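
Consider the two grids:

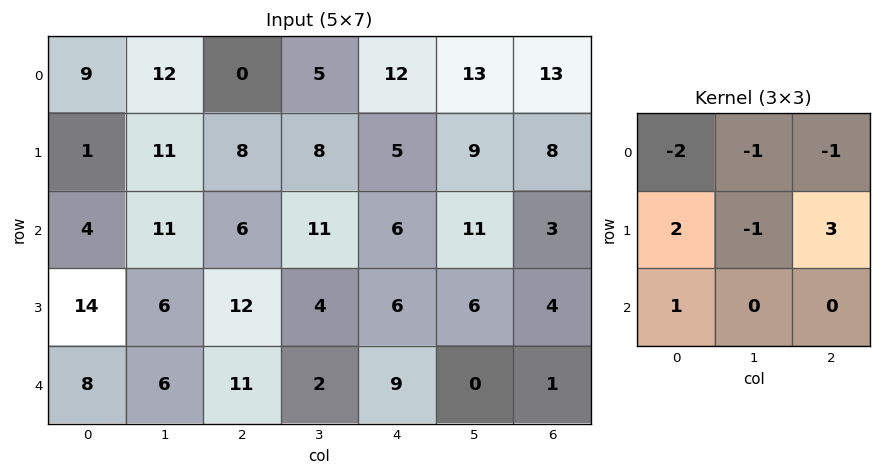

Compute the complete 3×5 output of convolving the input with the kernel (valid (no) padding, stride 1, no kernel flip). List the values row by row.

-11 20 12 14 -19
8 17 2 23 -11
41 -21 20 -17 1

Output[0,0]: The receptive field on the input at this output position is [9 12 0 / 1 11 8 / 4 11 6]. Elementwise product with the kernel and sum: 9·-2 + 12·-1 + 0·-1 + 1·2 + 11·-1 + 8·3 + 4·1.
Output[0,1]: The receptive field on the input at this output position is [12 0 5 / 11 8 8 / 11 6 11]. Elementwise product with the kernel and sum: 12·-2 + 0·-1 + 5·-1 + 11·2 + 8·-1 + 8·3 + 11·1.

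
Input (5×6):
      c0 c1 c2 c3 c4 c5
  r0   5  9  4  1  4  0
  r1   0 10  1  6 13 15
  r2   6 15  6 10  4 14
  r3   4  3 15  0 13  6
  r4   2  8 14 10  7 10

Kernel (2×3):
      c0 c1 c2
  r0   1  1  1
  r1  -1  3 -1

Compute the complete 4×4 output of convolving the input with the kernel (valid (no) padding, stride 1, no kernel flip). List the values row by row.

47 1 13 23
44 10 40 22
17 73 -8 61
30 42 37 20

Output[0,0]: The receptive field on the input at this output position is [5 9 4 / 0 10 1]. Elementwise product with the kernel and sum: 5·1 + 9·1 + 4·1 + 0·-1 + 10·3 + 1·-1.
Output[0,1]: The receptive field on the input at this output position is [9 4 1 / 10 1 6]. Elementwise product with the kernel and sum: 9·1 + 4·1 + 1·1 + 10·-1 + 1·3 + 6·-1.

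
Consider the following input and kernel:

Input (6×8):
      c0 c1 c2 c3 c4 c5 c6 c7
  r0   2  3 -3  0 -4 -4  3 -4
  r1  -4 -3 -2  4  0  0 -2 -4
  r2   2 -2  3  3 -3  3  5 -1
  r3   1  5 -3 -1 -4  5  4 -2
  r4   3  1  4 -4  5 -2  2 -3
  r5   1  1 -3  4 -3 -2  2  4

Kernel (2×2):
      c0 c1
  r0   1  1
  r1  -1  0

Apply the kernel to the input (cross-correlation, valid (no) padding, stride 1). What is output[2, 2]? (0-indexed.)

9

The receptive field on the input at this output position is [3 3 / -3 -1]. Elementwise product with the kernel and sum: 3·1 + 3·1 + -3·-1.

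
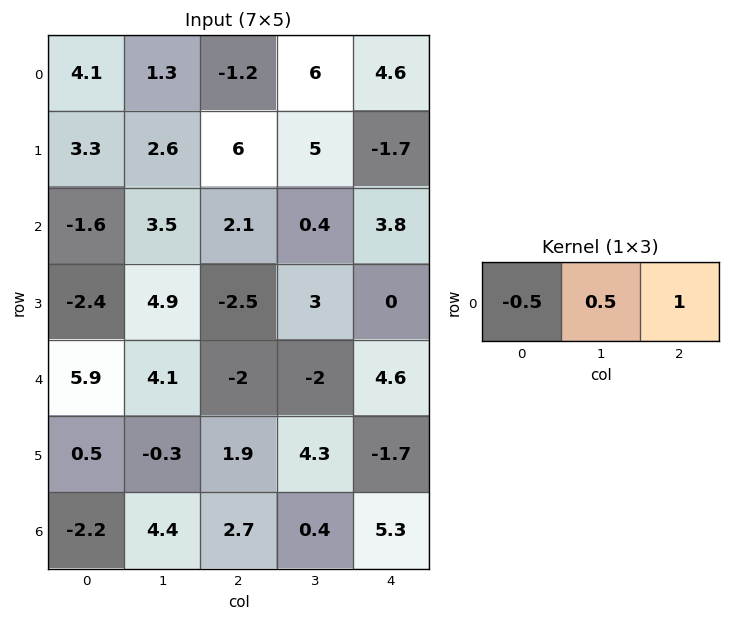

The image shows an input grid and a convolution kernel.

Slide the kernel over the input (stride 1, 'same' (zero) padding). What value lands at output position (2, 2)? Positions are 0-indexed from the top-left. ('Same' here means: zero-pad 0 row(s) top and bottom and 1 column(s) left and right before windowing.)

-0.3

The receptive field on the zero-padded input at this output position is [3.5 2.1 0.4]. Elementwise product with the kernel and sum: 3.5·-0.5 + 2.1·0.5 + 0.4·1.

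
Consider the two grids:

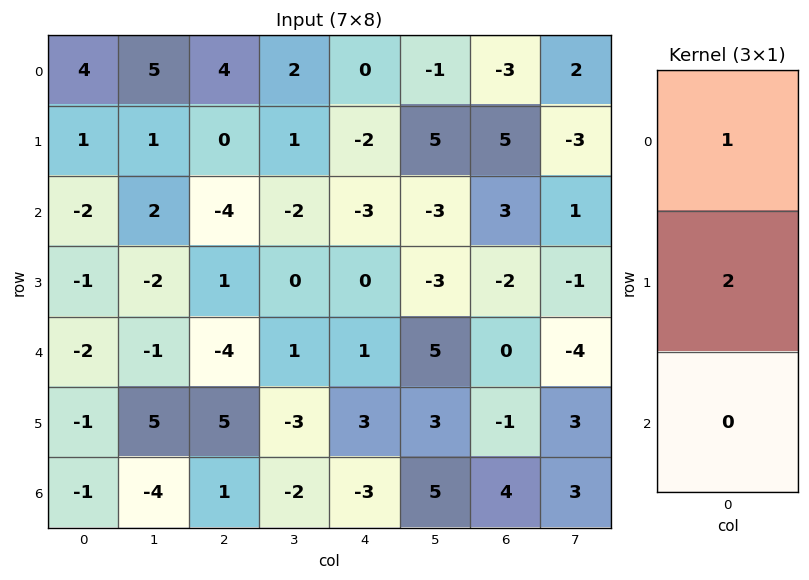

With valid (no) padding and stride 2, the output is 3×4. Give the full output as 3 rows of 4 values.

6 4 -4 7
-4 -2 -3 -1
-4 6 7 -2

Output[0,0]: The receptive field on the input at this output position is [4 / 1 / -2]. Elementwise product with the kernel and sum: 4·1 + 1·2.
Output[0,1]: The receptive field on the input at this output position is [4 / 0 / -4]. Elementwise product with the kernel and sum: 4·1 + 0·2.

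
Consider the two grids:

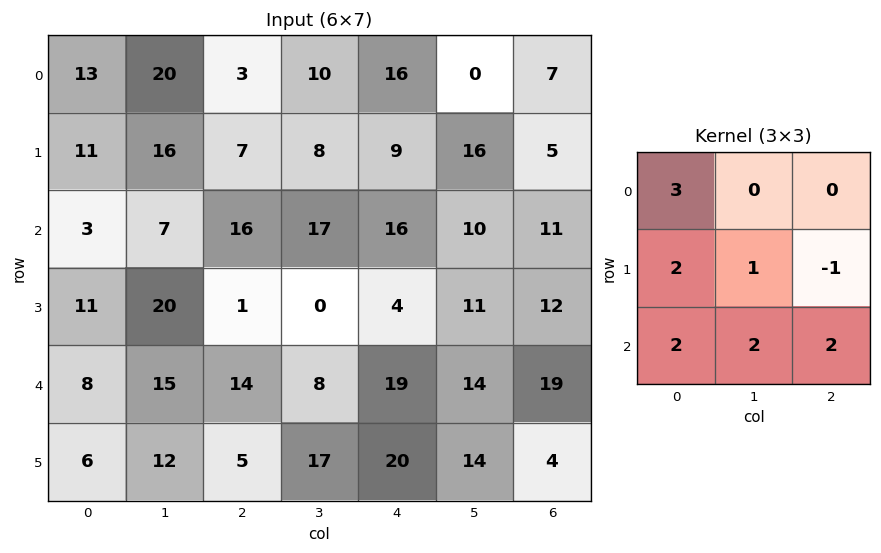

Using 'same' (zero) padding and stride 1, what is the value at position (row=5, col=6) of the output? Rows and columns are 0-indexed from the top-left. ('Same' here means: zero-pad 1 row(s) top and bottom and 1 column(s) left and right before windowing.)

The receptive field on the zero-padded input at this output position is [14 19 0 / 14 4 0 / 0 0 0]. Elementwise product with the kernel and sum: 14·3 + 14·2 + 4·1 + 0·-1 + 0·2 + 0·2 + 0·2.

74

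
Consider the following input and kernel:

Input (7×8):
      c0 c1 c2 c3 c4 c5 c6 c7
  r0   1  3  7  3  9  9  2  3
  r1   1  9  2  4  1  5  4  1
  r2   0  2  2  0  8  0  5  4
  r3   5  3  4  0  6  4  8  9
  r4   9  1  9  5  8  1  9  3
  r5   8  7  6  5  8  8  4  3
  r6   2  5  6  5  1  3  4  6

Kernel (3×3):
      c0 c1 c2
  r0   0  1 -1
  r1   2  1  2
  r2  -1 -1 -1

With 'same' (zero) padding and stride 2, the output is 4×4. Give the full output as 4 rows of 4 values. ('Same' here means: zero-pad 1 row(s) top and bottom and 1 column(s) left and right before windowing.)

Output[0,0]: The receptive field on the zero-padded input at this output position is [0 0 0 / 0 1 3 / 0 1 9]. Elementwise product with the kernel and sum: 0·1 + 0·-1 + 0·2 + 1·1 + 3·2 + 0·-1 + 1·-1 + 9·-1.
Output[0,1]: The receptive field on the zero-padded input at this output position is [0 0 0 / 3 7 3 / 9 2 4]. Elementwise product with the kernel and sum: 0·1 + 0·-1 + 3·2 + 7·1 + 3·2 + 9·-1 + 2·-1 + 4·-1.

-3 4 23 16
-12 -3 -6 -5
-2 7 1 1
13 27 17 23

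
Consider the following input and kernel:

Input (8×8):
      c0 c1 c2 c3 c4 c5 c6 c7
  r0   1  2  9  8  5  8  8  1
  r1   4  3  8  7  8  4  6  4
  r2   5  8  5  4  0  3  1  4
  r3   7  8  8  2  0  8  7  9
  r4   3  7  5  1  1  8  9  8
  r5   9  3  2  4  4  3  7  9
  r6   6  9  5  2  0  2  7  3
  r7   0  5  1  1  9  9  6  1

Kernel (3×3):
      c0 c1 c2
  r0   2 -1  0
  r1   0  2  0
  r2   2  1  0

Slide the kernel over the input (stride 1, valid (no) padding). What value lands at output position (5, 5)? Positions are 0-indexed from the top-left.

37

The receptive field on the input at this output position is [3 7 9 / 2 7 3 / 9 6 1]. Elementwise product with the kernel and sum: 3·2 + 7·-1 + 7·2 + 9·2 + 6·1.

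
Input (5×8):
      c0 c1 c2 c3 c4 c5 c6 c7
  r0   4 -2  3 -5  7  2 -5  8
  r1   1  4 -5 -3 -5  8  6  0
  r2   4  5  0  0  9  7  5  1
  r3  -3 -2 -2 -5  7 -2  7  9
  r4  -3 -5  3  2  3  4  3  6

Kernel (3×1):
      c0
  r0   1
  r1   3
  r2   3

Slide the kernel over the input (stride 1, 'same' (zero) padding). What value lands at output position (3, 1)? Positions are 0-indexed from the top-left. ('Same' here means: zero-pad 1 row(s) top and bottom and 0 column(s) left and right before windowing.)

The receptive field on the zero-padded input at this output position is [5 / -2 / -5]. Elementwise product with the kernel and sum: 5·1 + -2·3 + -5·3.

-16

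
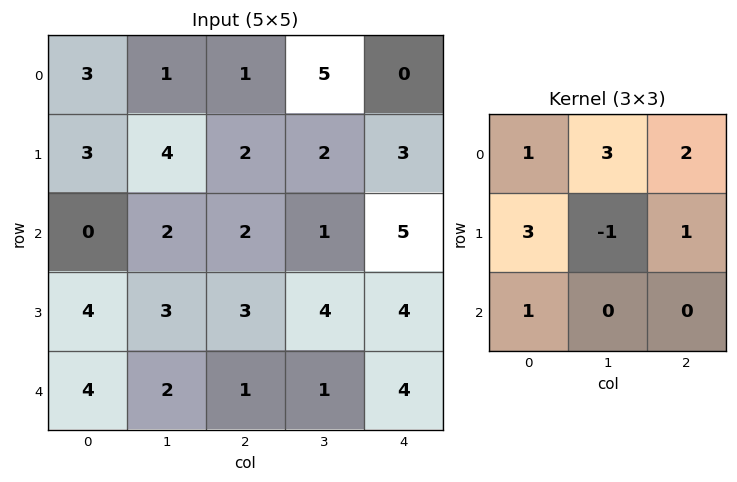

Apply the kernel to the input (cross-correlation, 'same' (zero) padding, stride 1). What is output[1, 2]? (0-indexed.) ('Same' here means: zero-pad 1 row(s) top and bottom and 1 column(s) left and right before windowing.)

The receptive field on the zero-padded input at this output position is [1 1 5 / 4 2 2 / 2 2 1]. Elementwise product with the kernel and sum: 1·1 + 1·3 + 5·2 + 4·3 + 2·-1 + 2·1 + 2·1.

28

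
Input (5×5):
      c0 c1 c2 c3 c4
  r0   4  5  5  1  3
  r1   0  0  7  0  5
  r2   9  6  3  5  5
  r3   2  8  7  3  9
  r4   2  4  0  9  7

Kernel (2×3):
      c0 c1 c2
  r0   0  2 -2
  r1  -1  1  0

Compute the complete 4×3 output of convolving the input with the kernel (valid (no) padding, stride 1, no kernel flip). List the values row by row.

Output[0,0]: The receptive field on the input at this output position is [4 5 5 / 0 0 7]. Elementwise product with the kernel and sum: 5·2 + 5·-2 + 0·-1 + 0·1.
Output[0,1]: The receptive field on the input at this output position is [5 5 1 / 0 7 0]. Elementwise product with the kernel and sum: 5·2 + 1·-2 + 0·-1 + 7·1.

0 15 -11
-17 11 -8
12 -5 -4
4 4 -3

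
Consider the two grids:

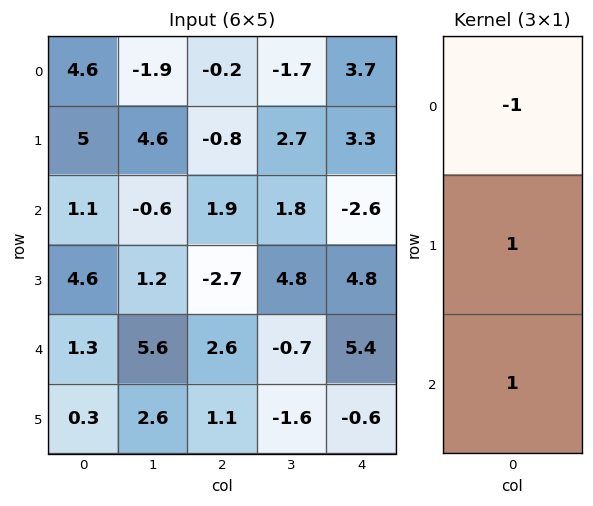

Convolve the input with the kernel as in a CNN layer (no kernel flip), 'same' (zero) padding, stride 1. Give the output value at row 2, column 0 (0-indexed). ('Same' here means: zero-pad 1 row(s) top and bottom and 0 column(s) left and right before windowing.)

The receptive field on the zero-padded input at this output position is [5 / 1.1 / 4.6]. Elementwise product with the kernel and sum: 5·-1 + 1.1·1 + 4.6·1.

0.7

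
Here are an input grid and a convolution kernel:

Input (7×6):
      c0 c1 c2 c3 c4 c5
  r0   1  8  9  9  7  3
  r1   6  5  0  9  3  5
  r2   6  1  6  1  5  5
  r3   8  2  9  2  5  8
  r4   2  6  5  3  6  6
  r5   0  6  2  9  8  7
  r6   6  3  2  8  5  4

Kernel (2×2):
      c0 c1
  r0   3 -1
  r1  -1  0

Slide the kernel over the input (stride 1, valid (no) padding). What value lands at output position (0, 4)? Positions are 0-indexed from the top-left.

The receptive field on the input at this output position is [7 3 / 3 5]. Elementwise product with the kernel and sum: 7·3 + 3·-1 + 3·-1.

15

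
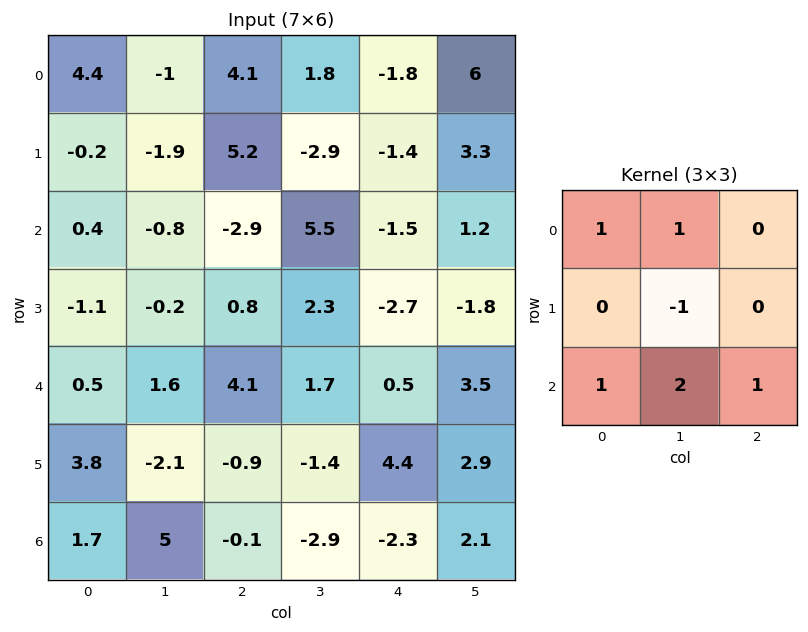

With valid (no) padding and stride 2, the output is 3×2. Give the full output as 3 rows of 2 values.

Output[0,0]: The receptive field on the input at this output position is [4.4 -1 4.1 / -0.2 -1.9 5.2 / 0.4 -0.8 -2.9]. Elementwise product with the kernel and sum: 4.4·1 + -1·1 + -1.9·-1 + 0.4·1 + -0.8·2 + -2.9·1.

1.2 15.4
7.6 8.3
15.8 -1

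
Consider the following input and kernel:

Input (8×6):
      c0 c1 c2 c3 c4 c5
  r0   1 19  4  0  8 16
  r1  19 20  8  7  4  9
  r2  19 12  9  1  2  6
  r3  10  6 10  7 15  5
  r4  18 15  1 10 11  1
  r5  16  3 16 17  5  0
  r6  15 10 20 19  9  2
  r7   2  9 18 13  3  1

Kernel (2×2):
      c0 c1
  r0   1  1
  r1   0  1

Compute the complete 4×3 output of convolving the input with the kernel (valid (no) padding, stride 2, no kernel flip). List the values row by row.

40 11 33
37 17 13
36 28 12
34 52 12

Output[0,0]: The receptive field on the input at this output position is [1 19 / 19 20]. Elementwise product with the kernel and sum: 1·1 + 19·1 + 20·1.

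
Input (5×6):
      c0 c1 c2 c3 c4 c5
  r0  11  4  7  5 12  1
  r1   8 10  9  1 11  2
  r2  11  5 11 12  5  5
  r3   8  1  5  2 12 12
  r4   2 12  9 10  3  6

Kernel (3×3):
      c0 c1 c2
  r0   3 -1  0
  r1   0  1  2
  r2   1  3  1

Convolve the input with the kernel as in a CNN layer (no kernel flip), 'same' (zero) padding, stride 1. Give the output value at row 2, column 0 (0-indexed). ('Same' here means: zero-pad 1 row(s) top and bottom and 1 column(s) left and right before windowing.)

38

The receptive field on the zero-padded input at this output position is [0 8 10 / 0 11 5 / 0 8 1]. Elementwise product with the kernel and sum: 0·3 + 8·-1 + 11·1 + 5·2 + 0·1 + 8·3 + 1·1.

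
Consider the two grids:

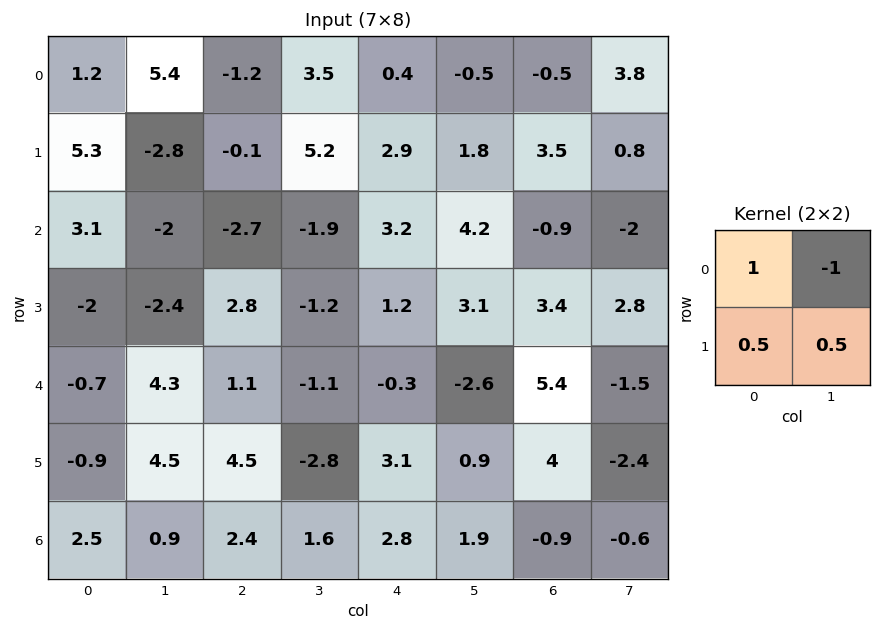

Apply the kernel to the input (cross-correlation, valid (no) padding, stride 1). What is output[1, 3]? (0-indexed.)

2.95

The receptive field on the input at this output position is [5.2 2.9 / -1.9 3.2]. Elementwise product with the kernel and sum: 5.2·1 + 2.9·-1 + -1.9·0.5 + 3.2·0.5.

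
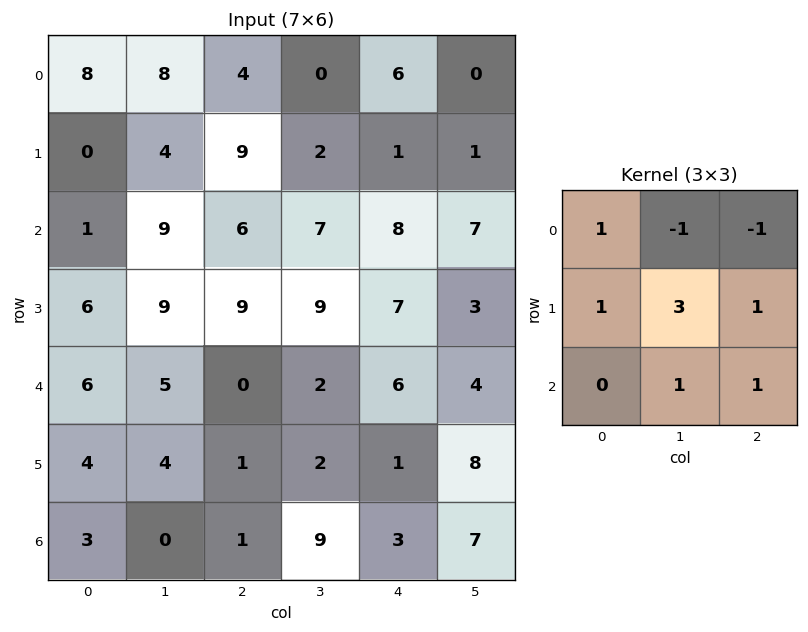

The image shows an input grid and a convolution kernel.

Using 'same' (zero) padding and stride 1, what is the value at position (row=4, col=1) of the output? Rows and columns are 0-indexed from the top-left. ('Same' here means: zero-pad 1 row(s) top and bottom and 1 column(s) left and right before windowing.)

The receptive field on the zero-padded input at this output position is [6 9 9 / 6 5 0 / 4 4 1]. Elementwise product with the kernel and sum: 6·1 + 9·-1 + 9·-1 + 6·1 + 5·3 + 0·1 + 4·1 + 1·1.

14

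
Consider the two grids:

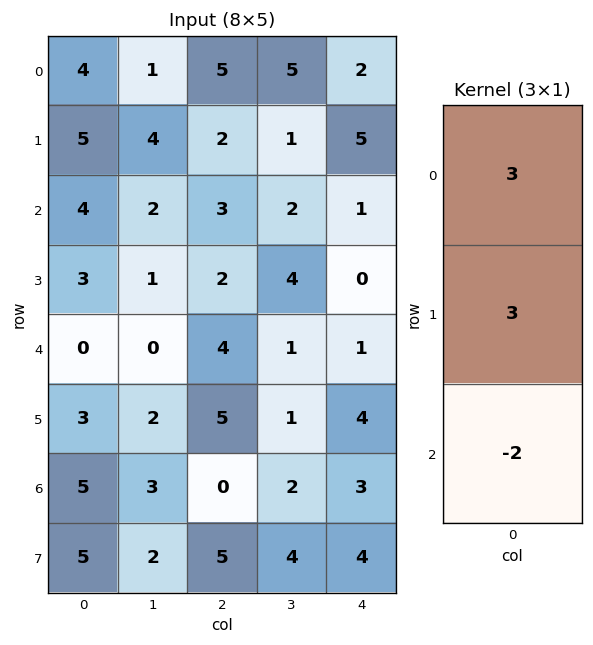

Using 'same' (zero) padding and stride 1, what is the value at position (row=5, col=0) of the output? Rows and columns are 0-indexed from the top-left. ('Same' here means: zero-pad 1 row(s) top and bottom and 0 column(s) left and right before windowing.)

-1

The receptive field on the zero-padded input at this output position is [0 / 3 / 5]. Elementwise product with the kernel and sum: 0·3 + 3·3 + 5·-2.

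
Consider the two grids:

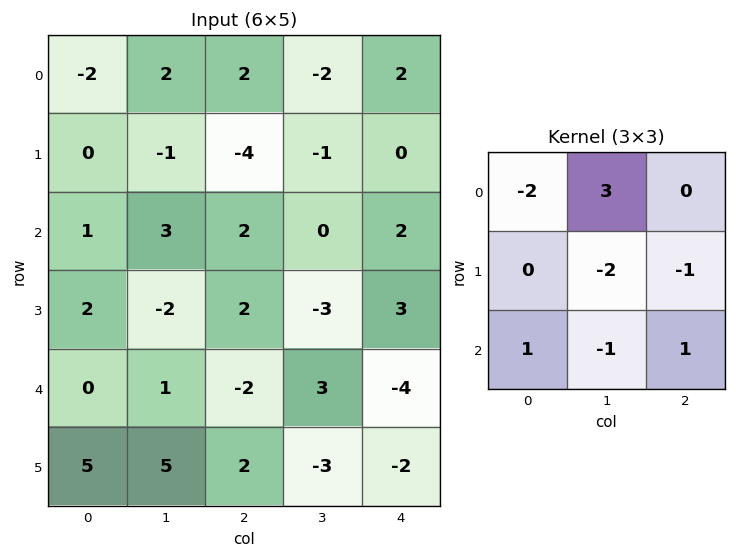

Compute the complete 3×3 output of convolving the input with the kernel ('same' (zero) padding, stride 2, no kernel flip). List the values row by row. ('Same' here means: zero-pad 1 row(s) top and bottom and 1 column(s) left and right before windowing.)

Output[0,0]: The receptive field on the zero-padded input at this output position is [0 0 0 / 0 -2 2 / 0 0 -1]. Elementwise product with the kernel and sum: 0·-2 + 0·3 + -2·-2 + 2·-1 + 0·1 + 0·-1 + -1·1.
Output[0,1]: The receptive field on the zero-padded input at this output position is [0 0 0 / 2 2 -2 / -1 -4 -1]. Elementwise product with the kernel and sum: 0·-2 + 0·3 + 2·-2 + -2·-1 + -1·1 + -4·-1 + -1·1.

1 0 -5
-9 -21 -8
5 11 22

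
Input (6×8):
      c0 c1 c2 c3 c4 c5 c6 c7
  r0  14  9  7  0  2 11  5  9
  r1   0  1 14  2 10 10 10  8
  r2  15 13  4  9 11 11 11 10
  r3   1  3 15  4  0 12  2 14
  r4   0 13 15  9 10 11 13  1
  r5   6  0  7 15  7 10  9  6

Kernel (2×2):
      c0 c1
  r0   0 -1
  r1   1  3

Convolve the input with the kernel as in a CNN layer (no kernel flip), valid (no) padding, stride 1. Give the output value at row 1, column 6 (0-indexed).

33

The receptive field on the input at this output position is [10 8 / 11 10]. Elementwise product with the kernel and sum: 8·-1 + 11·1 + 10·3.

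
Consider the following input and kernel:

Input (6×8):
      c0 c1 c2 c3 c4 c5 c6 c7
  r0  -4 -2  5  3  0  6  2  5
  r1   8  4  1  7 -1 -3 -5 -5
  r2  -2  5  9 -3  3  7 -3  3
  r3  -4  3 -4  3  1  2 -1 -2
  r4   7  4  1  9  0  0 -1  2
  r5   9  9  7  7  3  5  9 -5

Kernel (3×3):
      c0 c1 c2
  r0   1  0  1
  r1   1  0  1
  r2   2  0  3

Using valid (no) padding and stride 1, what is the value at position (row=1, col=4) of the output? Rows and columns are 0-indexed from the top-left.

-7

The receptive field on the input at this output position is [-1 -3 -5 / 3 7 -3 / 1 2 -1]. Elementwise product with the kernel and sum: -1·1 + -5·1 + 3·1 + -3·1 + 1·2 + -1·3.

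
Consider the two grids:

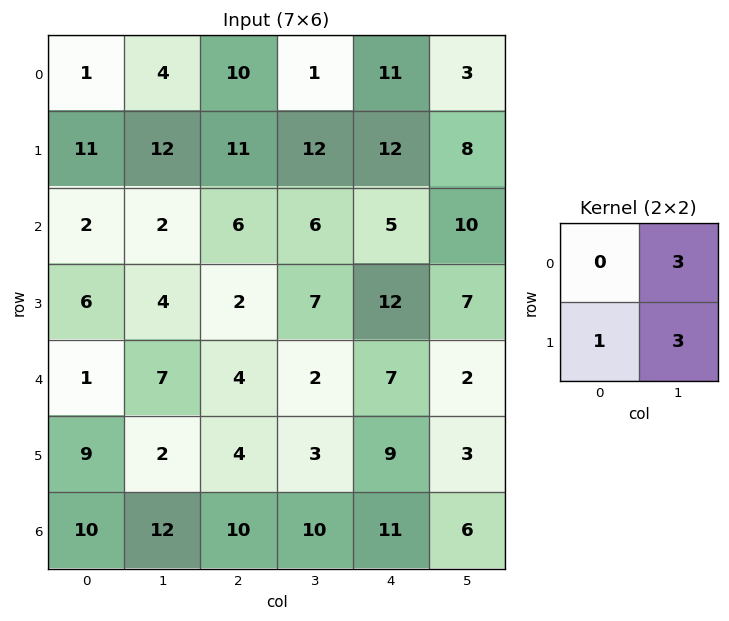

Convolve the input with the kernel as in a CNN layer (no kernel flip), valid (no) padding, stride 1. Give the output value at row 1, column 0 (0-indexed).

44

The receptive field on the input at this output position is [11 12 / 2 2]. Elementwise product with the kernel and sum: 12·3 + 2·1 + 2·3.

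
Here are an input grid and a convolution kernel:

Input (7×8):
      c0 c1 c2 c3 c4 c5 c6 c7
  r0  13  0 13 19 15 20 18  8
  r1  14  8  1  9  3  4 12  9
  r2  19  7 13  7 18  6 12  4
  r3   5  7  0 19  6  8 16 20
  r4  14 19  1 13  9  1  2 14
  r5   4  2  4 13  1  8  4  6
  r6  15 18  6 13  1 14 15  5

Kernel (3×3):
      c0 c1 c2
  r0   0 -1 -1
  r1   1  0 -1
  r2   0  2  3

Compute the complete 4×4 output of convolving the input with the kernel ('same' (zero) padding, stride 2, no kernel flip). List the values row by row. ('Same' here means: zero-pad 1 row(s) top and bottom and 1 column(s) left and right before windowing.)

52 10 17 63
2 47 30 73
-17 34 24 -23
-24 -12 -10 -1

Output[0,0]: The receptive field on the zero-padded input at this output position is [0 0 0 / 0 13 0 / 0 14 8]. Elementwise product with the kernel and sum: 0·-1 + 0·-1 + 0·1 + 0·-1 + 14·2 + 8·3.
Output[0,1]: The receptive field on the zero-padded input at this output position is [0 0 0 / 0 13 19 / 8 1 9]. Elementwise product with the kernel and sum: 0·-1 + 0·-1 + 0·1 + 19·-1 + 1·2 + 9·3.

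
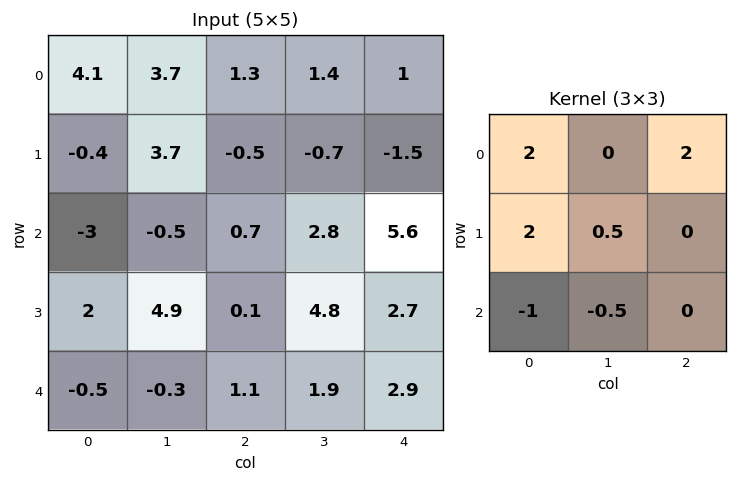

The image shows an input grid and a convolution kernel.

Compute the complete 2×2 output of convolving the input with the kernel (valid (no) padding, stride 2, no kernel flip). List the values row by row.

15.1 1.15
2.5 13.15

Output[0,0]: The receptive field on the input at this output position is [4.1 3.7 1.3 / -0.4 3.7 -0.5 / -3 -0.5 0.7]. Elementwise product with the kernel and sum: 4.1·2 + 1.3·2 + -0.4·2 + 3.7·0.5 + -3·-1 + -0.5·-0.5.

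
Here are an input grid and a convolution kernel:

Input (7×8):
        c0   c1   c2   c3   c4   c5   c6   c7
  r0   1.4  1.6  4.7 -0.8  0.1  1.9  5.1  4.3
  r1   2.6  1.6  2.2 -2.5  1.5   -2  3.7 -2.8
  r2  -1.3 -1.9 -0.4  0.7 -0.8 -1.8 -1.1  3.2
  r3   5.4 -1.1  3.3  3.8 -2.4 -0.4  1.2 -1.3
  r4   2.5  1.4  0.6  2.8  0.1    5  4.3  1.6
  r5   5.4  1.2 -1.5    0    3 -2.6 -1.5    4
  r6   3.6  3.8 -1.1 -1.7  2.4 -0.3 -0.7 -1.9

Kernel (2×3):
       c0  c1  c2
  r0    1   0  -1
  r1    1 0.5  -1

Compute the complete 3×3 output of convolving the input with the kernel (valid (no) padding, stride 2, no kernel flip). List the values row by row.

Output[0,0]: The receptive field on the input at this output position is [1.4 1.6 4.7 / 2.6 1.6 2.2]. Elementwise product with the kernel and sum: 1.4·1 + 4.7·-1 + 2.6·1 + 1.6·0.5 + 2.2·-1.

-2.1 4.05 -8.2
0.65 8 -3.5
9.4 -4 -1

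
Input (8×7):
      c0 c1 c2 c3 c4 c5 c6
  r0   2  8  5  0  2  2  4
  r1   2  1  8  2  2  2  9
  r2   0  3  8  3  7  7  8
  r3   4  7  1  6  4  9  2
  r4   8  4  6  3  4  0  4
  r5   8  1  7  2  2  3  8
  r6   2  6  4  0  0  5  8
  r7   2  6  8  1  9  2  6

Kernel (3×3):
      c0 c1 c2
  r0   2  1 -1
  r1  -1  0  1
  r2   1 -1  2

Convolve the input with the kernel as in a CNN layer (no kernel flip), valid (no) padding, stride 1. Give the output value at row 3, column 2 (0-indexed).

11

The receptive field on the input at this output position is [1 6 4 / 6 3 4 / 7 2 2]. Elementwise product with the kernel and sum: 1·2 + 6·1 + 4·-1 + 6·-1 + 4·1 + 7·1 + 2·-1 + 2·2.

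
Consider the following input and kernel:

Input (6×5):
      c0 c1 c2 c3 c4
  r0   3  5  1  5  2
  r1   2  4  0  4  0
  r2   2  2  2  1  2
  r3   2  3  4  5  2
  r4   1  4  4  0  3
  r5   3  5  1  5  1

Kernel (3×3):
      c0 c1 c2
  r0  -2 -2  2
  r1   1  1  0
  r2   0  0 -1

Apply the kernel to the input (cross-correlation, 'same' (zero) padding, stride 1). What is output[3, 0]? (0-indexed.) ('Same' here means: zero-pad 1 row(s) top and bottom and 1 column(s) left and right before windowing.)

The receptive field on the zero-padded input at this output position is [0 2 2 / 0 2 3 / 0 1 4]. Elementwise product with the kernel and sum: 0·-2 + 2·-2 + 2·2 + 0·1 + 2·1 + 4·-1.

-2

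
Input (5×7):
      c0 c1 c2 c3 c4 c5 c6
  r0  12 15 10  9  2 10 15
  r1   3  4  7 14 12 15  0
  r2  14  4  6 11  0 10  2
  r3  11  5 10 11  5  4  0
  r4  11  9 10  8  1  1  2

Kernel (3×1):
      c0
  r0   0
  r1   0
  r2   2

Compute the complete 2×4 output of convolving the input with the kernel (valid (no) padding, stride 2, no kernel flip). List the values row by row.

Output[0,0]: The receptive field on the input at this output position is [12 / 3 / 14]. Elementwise product with the kernel and sum: 14·2.
Output[0,1]: The receptive field on the input at this output position is [10 / 7 / 6]. Elementwise product with the kernel and sum: 6·2.

28 12 0 4
22 20 2 4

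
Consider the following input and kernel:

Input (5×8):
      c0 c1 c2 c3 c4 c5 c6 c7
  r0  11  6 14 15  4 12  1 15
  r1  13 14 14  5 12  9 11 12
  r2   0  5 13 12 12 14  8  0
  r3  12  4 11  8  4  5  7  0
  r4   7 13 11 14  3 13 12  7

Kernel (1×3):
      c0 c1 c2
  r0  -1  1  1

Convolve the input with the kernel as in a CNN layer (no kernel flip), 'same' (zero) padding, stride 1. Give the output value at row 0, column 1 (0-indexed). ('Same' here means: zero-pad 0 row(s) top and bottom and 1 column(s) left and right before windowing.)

9

The receptive field on the zero-padded input at this output position is [11 6 14]. Elementwise product with the kernel and sum: 11·-1 + 6·1 + 14·1.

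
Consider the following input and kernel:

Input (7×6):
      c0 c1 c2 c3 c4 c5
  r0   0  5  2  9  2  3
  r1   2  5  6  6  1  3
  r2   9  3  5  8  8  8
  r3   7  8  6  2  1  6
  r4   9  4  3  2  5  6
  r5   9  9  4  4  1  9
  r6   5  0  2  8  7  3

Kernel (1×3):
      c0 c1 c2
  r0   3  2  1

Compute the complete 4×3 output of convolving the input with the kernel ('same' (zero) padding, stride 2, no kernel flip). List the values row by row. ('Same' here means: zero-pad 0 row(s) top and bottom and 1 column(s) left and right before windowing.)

5 28 34
21 27 48
22 20 22
10 12 41

Output[0,0]: The receptive field on the zero-padded input at this output position is [0 0 5]. Elementwise product with the kernel and sum: 0·3 + 0·2 + 5·1.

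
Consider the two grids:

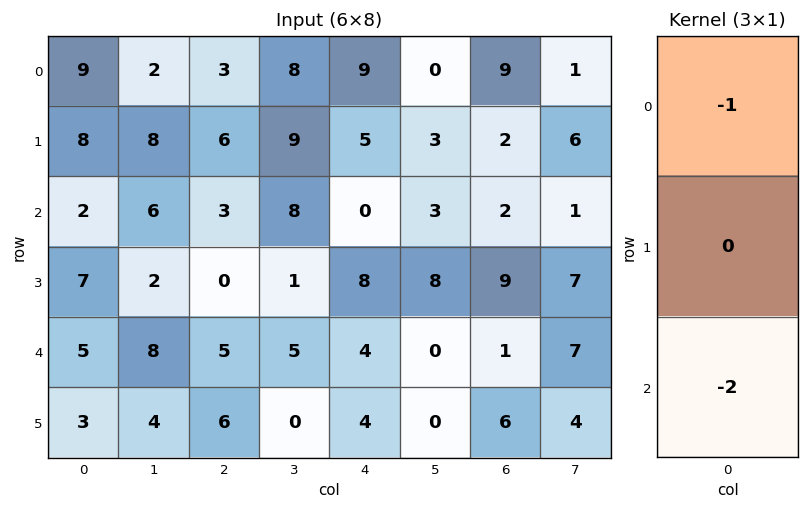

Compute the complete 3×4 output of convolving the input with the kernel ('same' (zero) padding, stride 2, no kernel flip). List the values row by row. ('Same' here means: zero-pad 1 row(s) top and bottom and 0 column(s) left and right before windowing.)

-16 -12 -10 -4
-22 -6 -21 -20
-13 -12 -16 -21

Output[0,0]: The receptive field on the zero-padded input at this output position is [0 / 9 / 8]. Elementwise product with the kernel and sum: 0·-1 + 8·-2.
Output[0,1]: The receptive field on the zero-padded input at this output position is [0 / 3 / 6]. Elementwise product with the kernel and sum: 0·-1 + 6·-2.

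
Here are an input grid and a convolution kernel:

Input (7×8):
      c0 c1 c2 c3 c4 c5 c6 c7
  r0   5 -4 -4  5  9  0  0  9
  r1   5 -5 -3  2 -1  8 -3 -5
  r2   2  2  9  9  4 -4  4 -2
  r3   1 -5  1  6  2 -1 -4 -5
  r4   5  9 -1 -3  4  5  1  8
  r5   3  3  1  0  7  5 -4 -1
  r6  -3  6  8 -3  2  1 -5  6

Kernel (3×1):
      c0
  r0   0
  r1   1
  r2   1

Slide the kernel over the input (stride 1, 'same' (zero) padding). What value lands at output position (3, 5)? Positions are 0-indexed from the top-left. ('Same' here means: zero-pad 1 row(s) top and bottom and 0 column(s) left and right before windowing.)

4

The receptive field on the zero-padded input at this output position is [-4 / -1 / 5]. Elementwise product with the kernel and sum: -1·1 + 5·1.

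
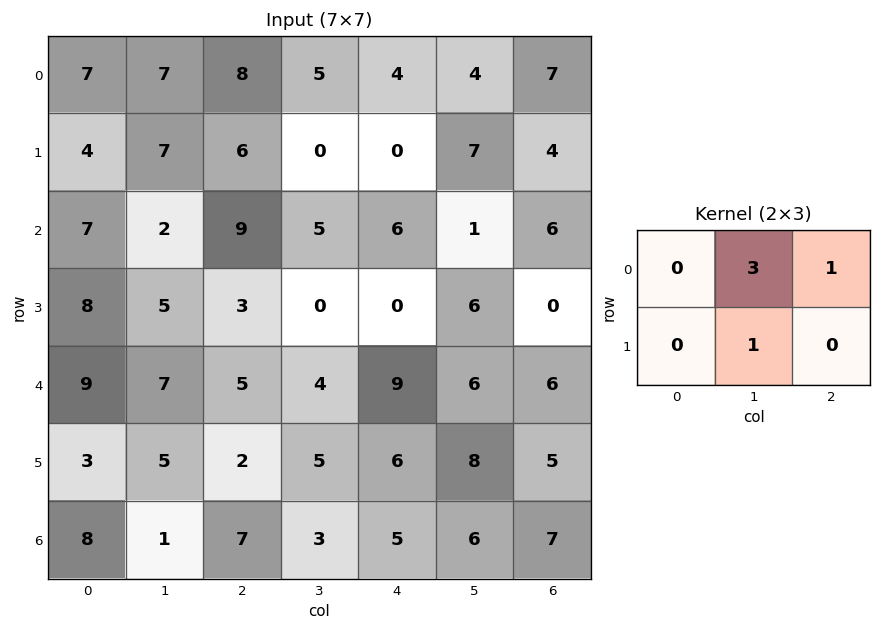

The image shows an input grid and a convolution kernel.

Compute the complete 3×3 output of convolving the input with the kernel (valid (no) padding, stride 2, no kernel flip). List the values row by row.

Output[0,0]: The receptive field on the input at this output position is [7 7 8 / 4 7 6]. Elementwise product with the kernel and sum: 7·3 + 8·1 + 7·1.
Output[0,1]: The receptive field on the input at this output position is [8 5 4 / 6 0 0]. Elementwise product with the kernel and sum: 5·3 + 4·1 + 0·1.

36 19 26
20 21 15
31 26 32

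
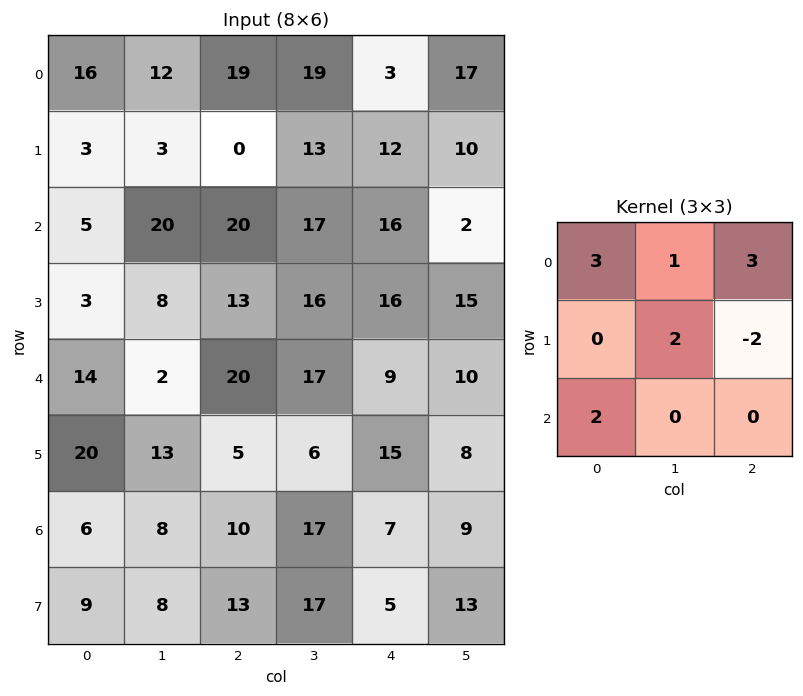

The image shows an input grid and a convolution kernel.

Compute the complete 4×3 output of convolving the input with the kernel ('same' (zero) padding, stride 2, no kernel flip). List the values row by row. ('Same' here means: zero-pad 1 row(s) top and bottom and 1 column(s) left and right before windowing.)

Output[0,0]: The receptive field on the zero-padded input at this output position is [0 0 0 / 0 16 12 / 0 3 3]. Elementwise product with the kernel and sum: 0·3 + 0·1 + 0·3 + 16·2 + 12·-2 + 0·2.
Output[0,1]: The receptive field on the zero-padded input at this output position is [0 0 0 / 12 19 19 / 3 0 13]. Elementwise product with the kernel and sum: 0·3 + 0·1 + 0·3 + 19·2 + 19·-2 + 3·2.

8 6 -2
-18 70 141
51 117 119
55 64 87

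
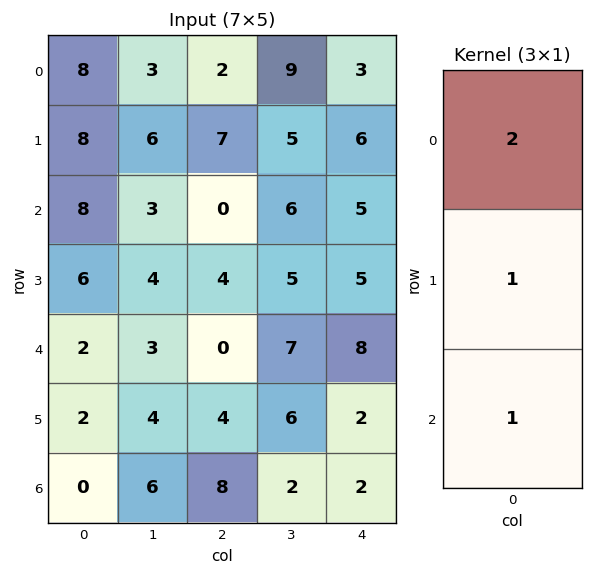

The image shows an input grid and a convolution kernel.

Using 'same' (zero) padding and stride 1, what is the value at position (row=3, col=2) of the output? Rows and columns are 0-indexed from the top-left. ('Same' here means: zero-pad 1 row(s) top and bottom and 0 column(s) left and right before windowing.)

The receptive field on the zero-padded input at this output position is [0 / 4 / 0]. Elementwise product with the kernel and sum: 0·2 + 4·1 + 0·1.

4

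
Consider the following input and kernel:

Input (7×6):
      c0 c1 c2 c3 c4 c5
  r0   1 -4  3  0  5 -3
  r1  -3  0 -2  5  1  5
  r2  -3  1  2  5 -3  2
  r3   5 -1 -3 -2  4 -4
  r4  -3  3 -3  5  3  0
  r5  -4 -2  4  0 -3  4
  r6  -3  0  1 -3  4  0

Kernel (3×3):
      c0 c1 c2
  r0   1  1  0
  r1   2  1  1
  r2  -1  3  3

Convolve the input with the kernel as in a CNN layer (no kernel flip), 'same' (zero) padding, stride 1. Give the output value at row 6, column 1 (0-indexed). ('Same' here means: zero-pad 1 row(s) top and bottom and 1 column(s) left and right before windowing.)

-11

The receptive field on the zero-padded input at this output position is [-4 -2 4 / -3 0 1 / 0 0 0]. Elementwise product with the kernel and sum: -4·1 + -2·1 + -3·2 + 0·1 + 1·1 + 0·-1 + 0·3 + 0·3.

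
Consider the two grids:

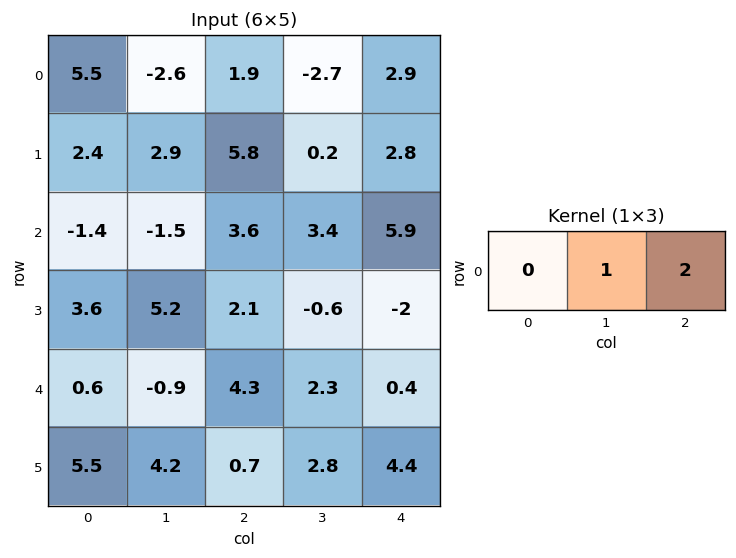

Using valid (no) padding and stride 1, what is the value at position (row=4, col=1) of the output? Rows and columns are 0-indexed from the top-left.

The receptive field on the input at this output position is [-0.9 4.3 2.3]. Elementwise product with the kernel and sum: 4.3·1 + 2.3·2.

8.9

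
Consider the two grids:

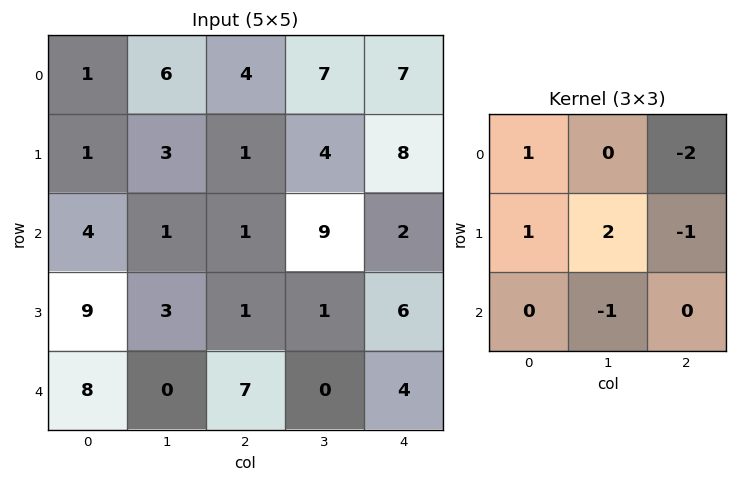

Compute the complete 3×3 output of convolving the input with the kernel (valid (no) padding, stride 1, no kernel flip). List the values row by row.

-2 -8 -18
1 -12 1
16 -20 -6

Output[0,0]: The receptive field on the input at this output position is [1 6 4 / 1 3 1 / 4 1 1]. Elementwise product with the kernel and sum: 1·1 + 4·-2 + 1·1 + 3·2 + 1·-1 + 1·-1.
Output[0,1]: The receptive field on the input at this output position is [6 4 7 / 3 1 4 / 1 1 9]. Elementwise product with the kernel and sum: 6·1 + 7·-2 + 3·1 + 1·2 + 4·-1 + 1·-1.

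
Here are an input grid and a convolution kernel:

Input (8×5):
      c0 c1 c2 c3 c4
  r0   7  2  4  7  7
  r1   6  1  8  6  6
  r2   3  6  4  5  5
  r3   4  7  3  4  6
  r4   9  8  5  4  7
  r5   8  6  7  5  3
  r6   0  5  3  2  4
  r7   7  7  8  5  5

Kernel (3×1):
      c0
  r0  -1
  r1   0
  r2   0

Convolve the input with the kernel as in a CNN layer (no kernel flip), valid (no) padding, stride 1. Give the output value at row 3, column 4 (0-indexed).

The receptive field on the input at this output position is [6 / 7 / 3]. Elementwise product with the kernel and sum: 6·-1.

-6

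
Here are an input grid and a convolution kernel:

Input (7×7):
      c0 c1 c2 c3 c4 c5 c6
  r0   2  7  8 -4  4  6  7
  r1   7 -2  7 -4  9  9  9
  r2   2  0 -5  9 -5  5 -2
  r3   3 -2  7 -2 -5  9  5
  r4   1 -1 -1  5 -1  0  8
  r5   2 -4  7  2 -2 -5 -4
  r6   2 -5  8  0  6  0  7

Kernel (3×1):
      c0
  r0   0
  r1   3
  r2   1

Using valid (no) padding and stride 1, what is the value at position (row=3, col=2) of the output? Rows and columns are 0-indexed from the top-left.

4

The receptive field on the input at this output position is [7 / -1 / 7]. Elementwise product with the kernel and sum: -1·3 + 7·1.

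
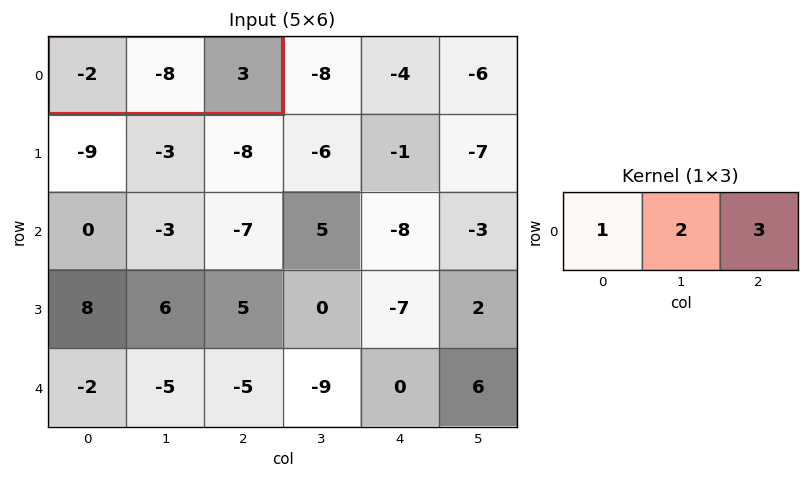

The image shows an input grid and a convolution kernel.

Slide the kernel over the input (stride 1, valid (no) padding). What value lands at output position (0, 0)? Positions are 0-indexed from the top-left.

-9

The receptive field on the input at this output position is [-2 -8 3]. Elementwise product with the kernel and sum: -2·1 + -8·2 + 3·3.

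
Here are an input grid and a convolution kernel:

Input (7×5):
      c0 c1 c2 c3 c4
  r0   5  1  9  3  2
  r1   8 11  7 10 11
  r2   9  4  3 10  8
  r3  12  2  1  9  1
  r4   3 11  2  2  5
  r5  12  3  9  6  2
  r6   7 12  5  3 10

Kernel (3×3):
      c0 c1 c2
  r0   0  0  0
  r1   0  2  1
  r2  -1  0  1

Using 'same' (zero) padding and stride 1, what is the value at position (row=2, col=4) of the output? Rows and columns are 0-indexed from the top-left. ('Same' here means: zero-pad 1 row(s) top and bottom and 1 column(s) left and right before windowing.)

The receptive field on the zero-padded input at this output position is [10 11 0 / 10 8 0 / 9 1 0]. Elementwise product with the kernel and sum: 8·2 + 0·1 + 9·-1 + 0·1.

7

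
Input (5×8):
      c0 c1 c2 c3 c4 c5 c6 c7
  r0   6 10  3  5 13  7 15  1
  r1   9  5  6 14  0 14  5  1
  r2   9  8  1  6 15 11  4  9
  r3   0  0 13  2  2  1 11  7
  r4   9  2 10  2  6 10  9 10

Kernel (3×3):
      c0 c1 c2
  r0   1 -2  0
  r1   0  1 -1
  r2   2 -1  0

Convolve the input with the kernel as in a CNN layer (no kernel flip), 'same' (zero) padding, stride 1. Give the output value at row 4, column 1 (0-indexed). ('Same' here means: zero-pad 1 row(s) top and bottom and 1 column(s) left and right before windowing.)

-8

The receptive field on the zero-padded input at this output position is [0 0 13 / 9 2 10 / 0 0 0]. Elementwise product with the kernel and sum: 0·1 + 0·-2 + 2·1 + 10·-1 + 0·2 + 0·-1.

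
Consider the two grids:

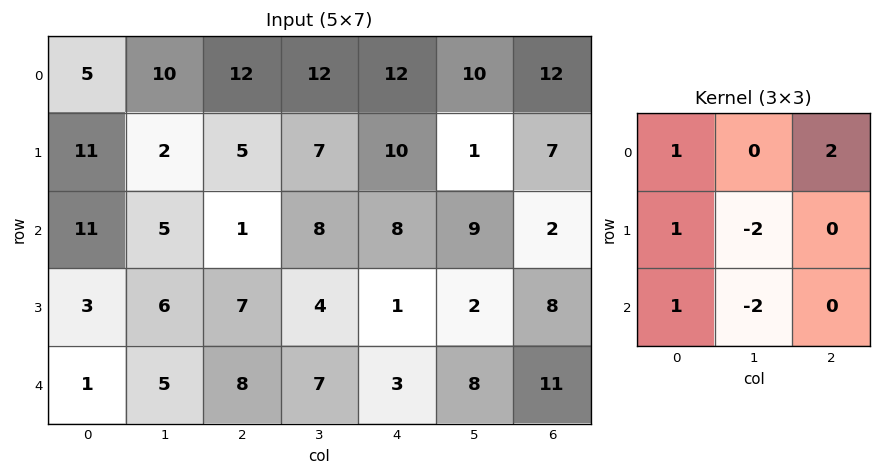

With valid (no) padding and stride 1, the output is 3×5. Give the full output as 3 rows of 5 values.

37 29 12 11 34
13 11 9 3 11
-5 2 10 29 -4

Output[0,0]: The receptive field on the input at this output position is [5 10 12 / 11 2 5 / 11 5 1]. Elementwise product with the kernel and sum: 5·1 + 12·2 + 11·1 + 2·-2 + 11·1 + 5·-2.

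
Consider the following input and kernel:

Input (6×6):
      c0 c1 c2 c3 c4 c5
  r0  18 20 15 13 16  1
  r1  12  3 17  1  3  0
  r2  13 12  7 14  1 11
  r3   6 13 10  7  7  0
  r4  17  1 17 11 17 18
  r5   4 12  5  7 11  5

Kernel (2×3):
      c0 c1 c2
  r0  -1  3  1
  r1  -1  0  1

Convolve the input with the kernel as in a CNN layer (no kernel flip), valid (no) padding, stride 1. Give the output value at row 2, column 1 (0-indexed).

17

The receptive field on the input at this output position is [12 7 14 / 13 10 7]. Elementwise product with the kernel and sum: 12·-1 + 7·3 + 14·1 + 13·-1 + 7·1.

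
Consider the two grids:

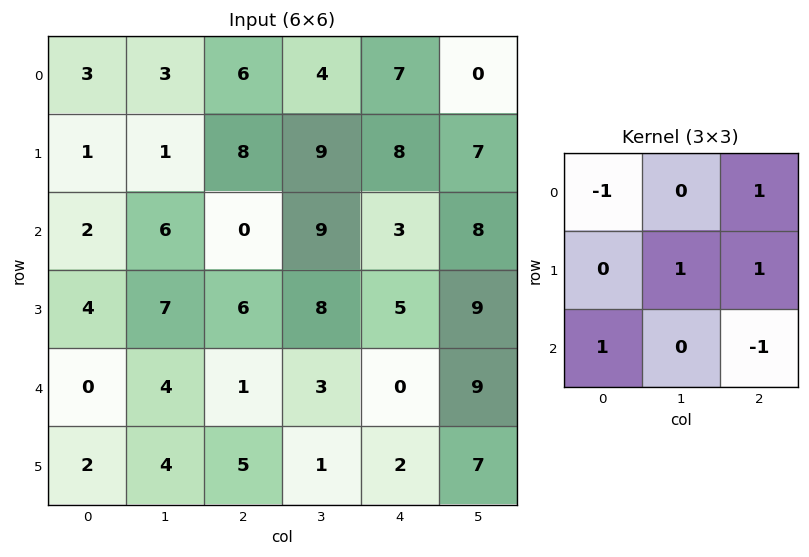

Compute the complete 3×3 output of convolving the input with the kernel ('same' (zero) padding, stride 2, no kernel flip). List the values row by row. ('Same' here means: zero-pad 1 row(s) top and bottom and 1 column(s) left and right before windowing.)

5 2 9
2 16 8
7 8 4

Output[0,0]: The receptive field on the zero-padded input at this output position is [0 0 0 / 0 3 3 / 0 1 1]. Elementwise product with the kernel and sum: 0·-1 + 0·1 + 3·1 + 3·1 + 0·1 + 1·-1.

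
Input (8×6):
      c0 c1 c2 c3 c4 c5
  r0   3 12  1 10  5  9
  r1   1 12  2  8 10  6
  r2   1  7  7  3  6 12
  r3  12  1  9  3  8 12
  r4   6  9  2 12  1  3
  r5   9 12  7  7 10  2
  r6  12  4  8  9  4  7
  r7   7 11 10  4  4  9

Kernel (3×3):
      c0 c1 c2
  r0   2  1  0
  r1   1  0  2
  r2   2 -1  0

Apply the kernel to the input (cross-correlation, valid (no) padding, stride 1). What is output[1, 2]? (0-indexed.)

46

The receptive field on the input at this output position is [2 8 10 / 7 3 6 / 9 3 8]. Elementwise product with the kernel and sum: 2·2 + 8·1 + 7·1 + 6·2 + 9·2 + 3·-1.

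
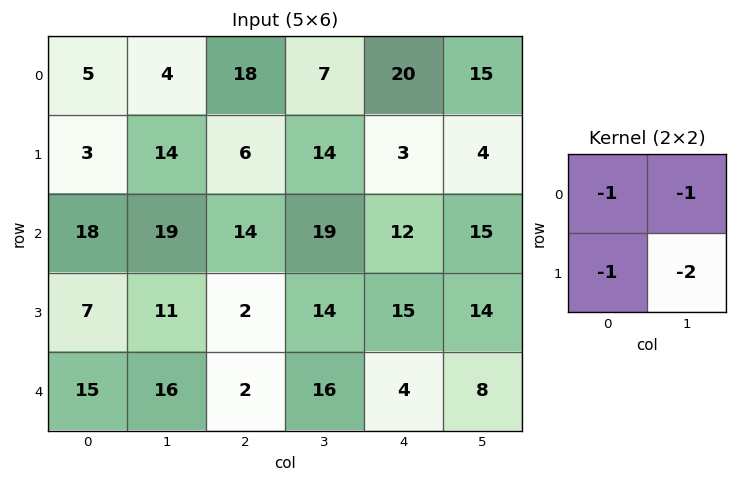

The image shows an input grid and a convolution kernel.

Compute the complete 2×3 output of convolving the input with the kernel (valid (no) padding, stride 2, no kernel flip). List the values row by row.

Output[0,0]: The receptive field on the input at this output position is [5 4 / 3 14]. Elementwise product with the kernel and sum: 5·-1 + 4·-1 + 3·-1 + 14·-2.

-40 -59 -46
-66 -63 -70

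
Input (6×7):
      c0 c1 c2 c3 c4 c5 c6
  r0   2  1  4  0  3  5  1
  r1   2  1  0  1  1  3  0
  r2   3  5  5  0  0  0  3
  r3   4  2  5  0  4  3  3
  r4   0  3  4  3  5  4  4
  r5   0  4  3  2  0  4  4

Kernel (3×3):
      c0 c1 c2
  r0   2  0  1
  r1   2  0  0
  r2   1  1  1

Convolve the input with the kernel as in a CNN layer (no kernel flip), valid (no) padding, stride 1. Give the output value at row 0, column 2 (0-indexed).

The receptive field on the input at this output position is [4 0 3 / 0 1 1 / 5 0 0]. Elementwise product with the kernel and sum: 4·2 + 3·1 + 0·2 + 5·1 + 0·1 + 0·1.

16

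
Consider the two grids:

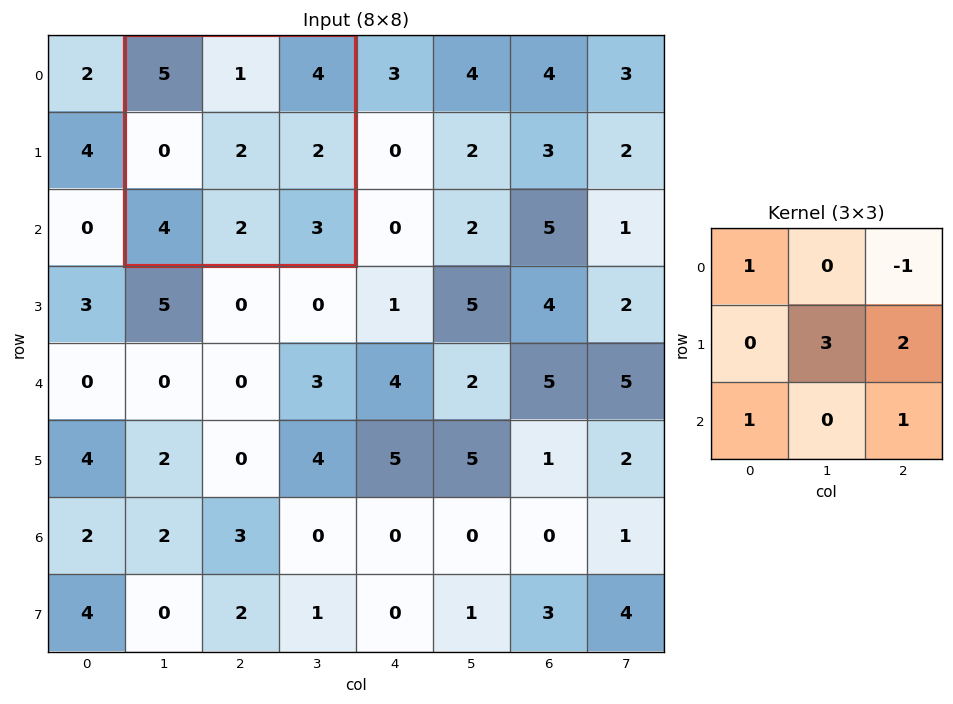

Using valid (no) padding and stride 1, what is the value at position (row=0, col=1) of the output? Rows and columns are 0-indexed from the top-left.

The receptive field on the input at this output position is [5 1 4 / 0 2 2 / 4 2 3]. Elementwise product with the kernel and sum: 5·1 + 4·-1 + 2·3 + 2·2 + 4·1 + 3·1.

18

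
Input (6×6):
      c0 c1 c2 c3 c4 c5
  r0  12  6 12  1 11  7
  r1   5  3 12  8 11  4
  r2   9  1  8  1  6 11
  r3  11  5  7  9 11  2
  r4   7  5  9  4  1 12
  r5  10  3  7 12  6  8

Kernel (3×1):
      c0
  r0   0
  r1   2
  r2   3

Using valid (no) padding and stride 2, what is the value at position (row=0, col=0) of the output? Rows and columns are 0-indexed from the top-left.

The receptive field on the input at this output position is [12 / 5 / 9]. Elementwise product with the kernel and sum: 5·2 + 9·3.

37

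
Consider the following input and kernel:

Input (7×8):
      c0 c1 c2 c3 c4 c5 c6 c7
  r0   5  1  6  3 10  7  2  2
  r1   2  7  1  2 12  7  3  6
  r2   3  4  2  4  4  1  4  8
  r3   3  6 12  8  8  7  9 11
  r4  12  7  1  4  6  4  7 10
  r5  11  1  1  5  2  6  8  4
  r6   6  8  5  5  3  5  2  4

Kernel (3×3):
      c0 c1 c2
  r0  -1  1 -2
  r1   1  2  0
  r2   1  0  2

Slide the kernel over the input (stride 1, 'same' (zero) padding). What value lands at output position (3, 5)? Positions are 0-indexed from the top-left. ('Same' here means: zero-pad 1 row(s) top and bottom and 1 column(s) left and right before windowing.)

The receptive field on the zero-padded input at this output position is [4 1 4 / 8 7 9 / 6 4 7]. Elementwise product with the kernel and sum: 4·-1 + 1·1 + 4·-2 + 8·1 + 7·2 + 6·1 + 7·2.

31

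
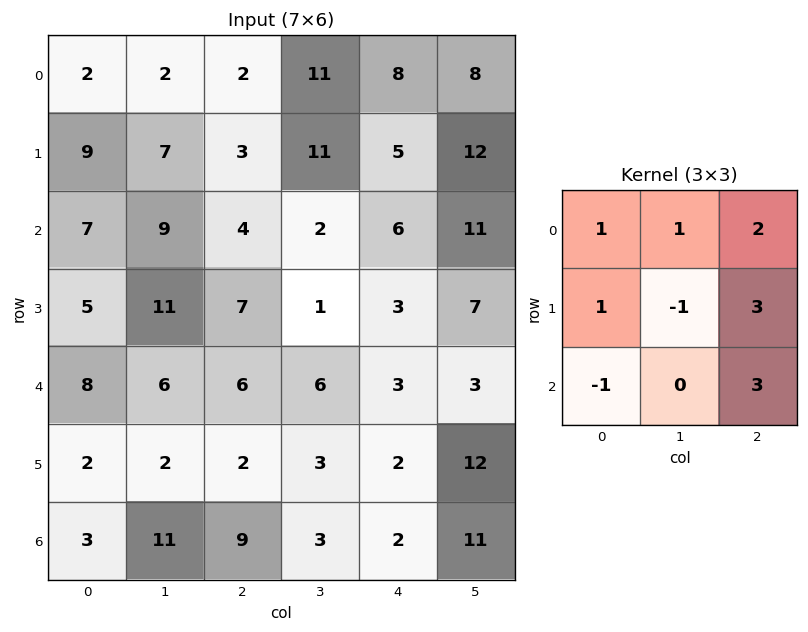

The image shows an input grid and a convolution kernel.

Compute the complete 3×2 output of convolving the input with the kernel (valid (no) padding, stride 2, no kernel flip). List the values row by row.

Output[0,0]: The receptive field on the input at this output position is [2 2 2 / 9 7 3 / 7 9 4]. Elementwise product with the kernel and sum: 2·1 + 2·1 + 2·2 + 9·1 + 7·-1 + 3·3 + 7·-1 + 4·3.
Output[0,1]: The receptive field on the input at this output position is [2 11 8 / 3 11 5 / 4 2 6]. Elementwise product with the kernel and sum: 2·1 + 11·1 + 8·2 + 3·1 + 11·-1 + 5·3 + 4·-1 + 6·3.

24 50
49 36
56 20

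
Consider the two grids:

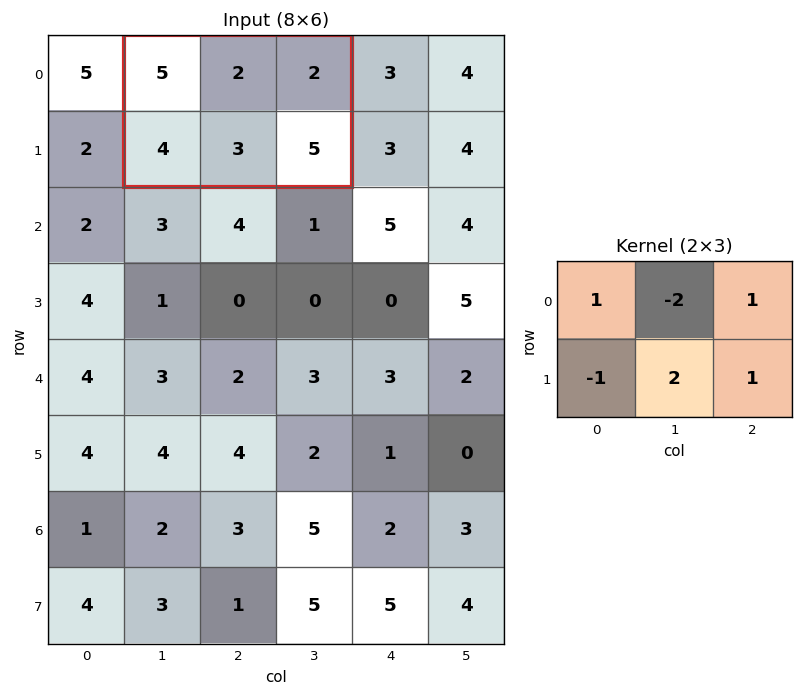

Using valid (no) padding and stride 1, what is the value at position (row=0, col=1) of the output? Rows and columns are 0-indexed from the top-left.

The receptive field on the input at this output position is [5 2 2 / 4 3 5]. Elementwise product with the kernel and sum: 5·1 + 2·-2 + 2·1 + 4·-1 + 3·2 + 5·1.

10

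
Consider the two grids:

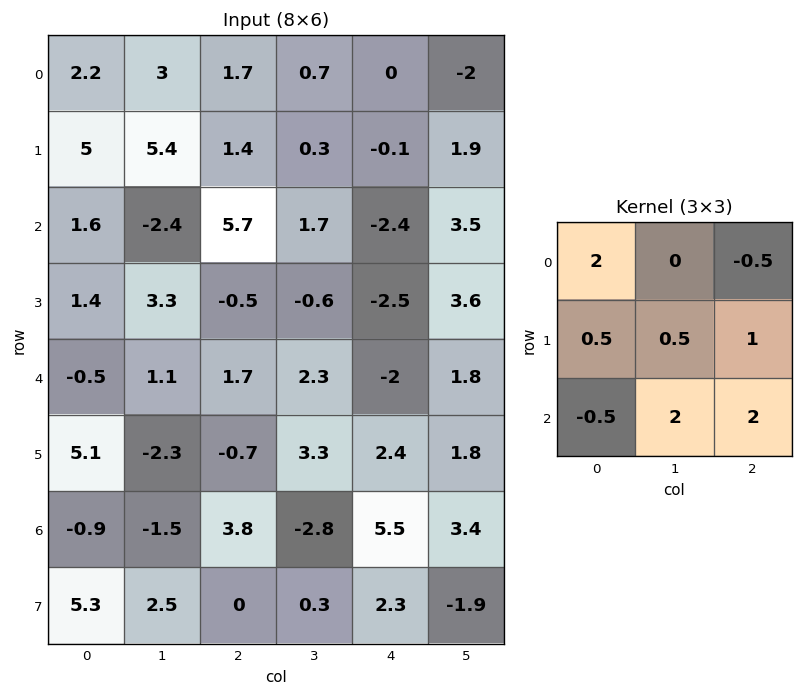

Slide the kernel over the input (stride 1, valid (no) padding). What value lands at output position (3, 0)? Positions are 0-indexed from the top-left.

The receptive field on the input at this output position is [1.4 3.3 -0.5 / -0.5 1.1 1.7 / 5.1 -2.3 -0.7]. Elementwise product with the kernel and sum: 1.4·2 + -0.5·-0.5 + -0.5·0.5 + 1.1·0.5 + 1.7·1 + 5.1·-0.5 + -2.3·2 + -0.7·2.

-3.5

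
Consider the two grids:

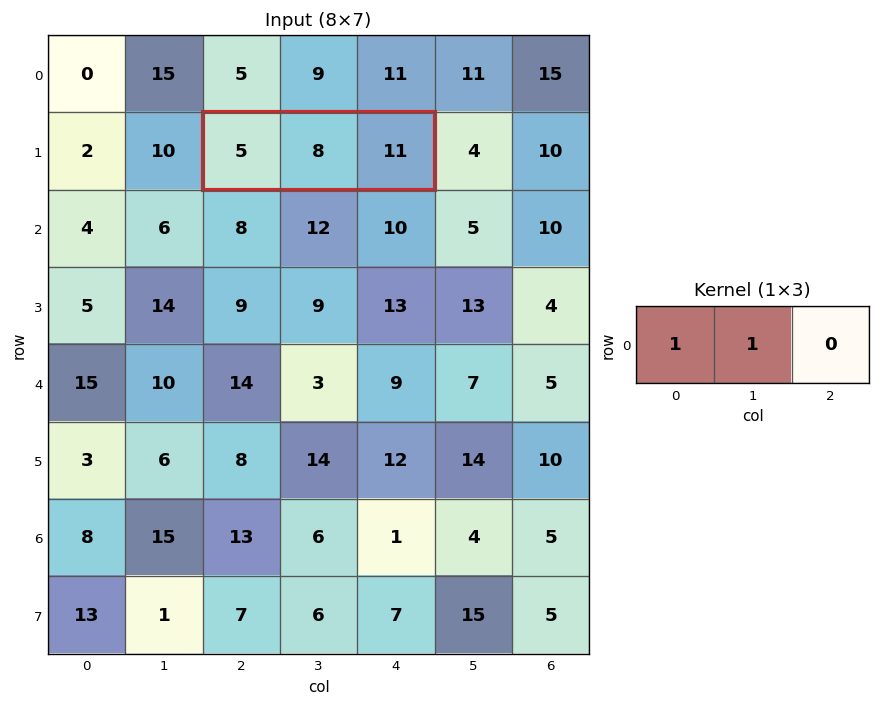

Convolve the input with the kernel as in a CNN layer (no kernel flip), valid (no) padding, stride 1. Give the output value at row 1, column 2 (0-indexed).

The receptive field on the input at this output position is [5 8 11]. Elementwise product with the kernel and sum: 5·1 + 8·1.

13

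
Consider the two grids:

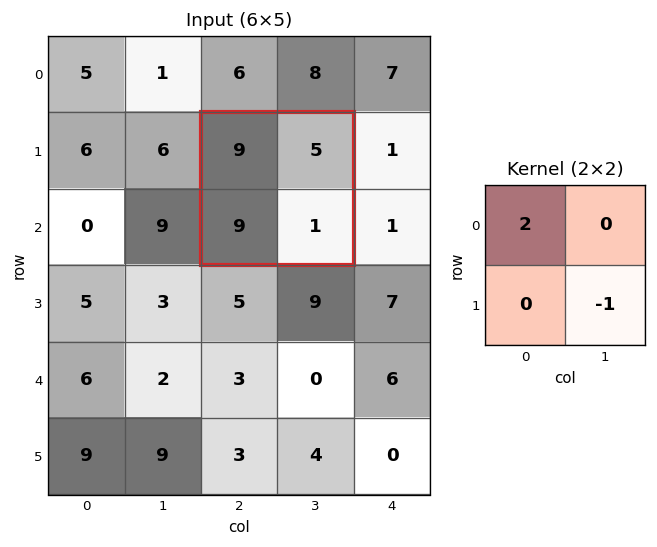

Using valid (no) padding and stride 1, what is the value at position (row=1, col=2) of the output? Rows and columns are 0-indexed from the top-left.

The receptive field on the input at this output position is [9 5 / 9 1]. Elementwise product with the kernel and sum: 9·2 + 1·-1.

17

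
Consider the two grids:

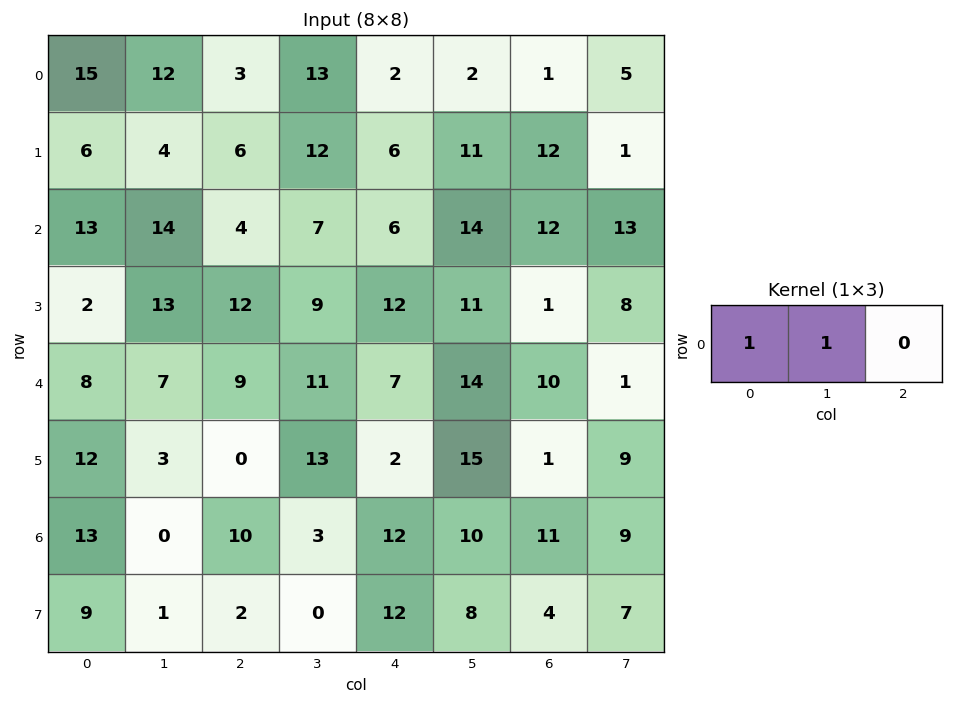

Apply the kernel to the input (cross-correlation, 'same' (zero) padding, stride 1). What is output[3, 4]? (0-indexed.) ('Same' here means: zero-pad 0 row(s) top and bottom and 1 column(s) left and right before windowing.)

21

The receptive field on the zero-padded input at this output position is [9 12 11]. Elementwise product with the kernel and sum: 9·1 + 12·1.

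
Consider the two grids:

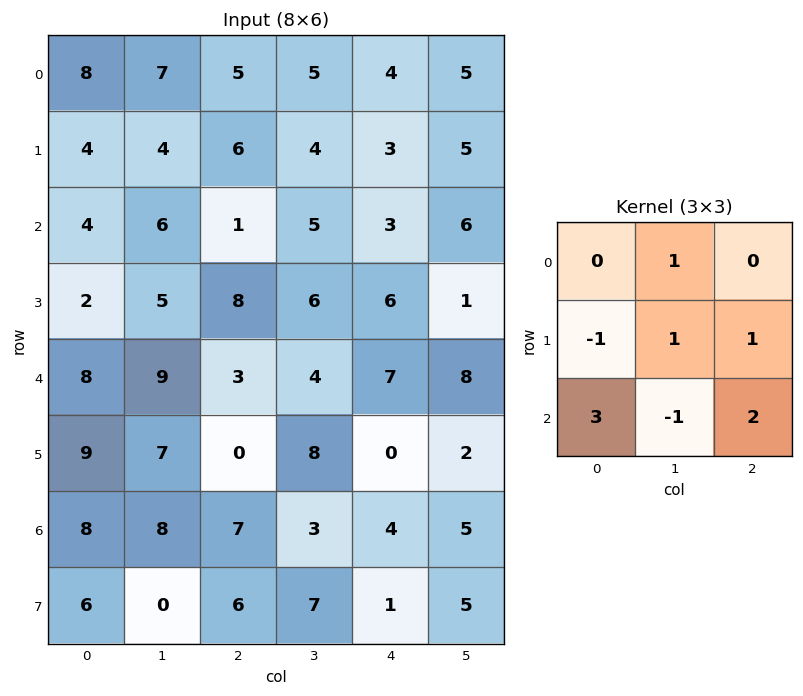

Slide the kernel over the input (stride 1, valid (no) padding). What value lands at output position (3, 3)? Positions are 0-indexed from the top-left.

45

The receptive field on the input at this output position is [6 6 1 / 4 7 8 / 8 0 2]. Elementwise product with the kernel and sum: 6·1 + 4·-1 + 7·1 + 8·1 + 8·3 + 0·-1 + 2·2.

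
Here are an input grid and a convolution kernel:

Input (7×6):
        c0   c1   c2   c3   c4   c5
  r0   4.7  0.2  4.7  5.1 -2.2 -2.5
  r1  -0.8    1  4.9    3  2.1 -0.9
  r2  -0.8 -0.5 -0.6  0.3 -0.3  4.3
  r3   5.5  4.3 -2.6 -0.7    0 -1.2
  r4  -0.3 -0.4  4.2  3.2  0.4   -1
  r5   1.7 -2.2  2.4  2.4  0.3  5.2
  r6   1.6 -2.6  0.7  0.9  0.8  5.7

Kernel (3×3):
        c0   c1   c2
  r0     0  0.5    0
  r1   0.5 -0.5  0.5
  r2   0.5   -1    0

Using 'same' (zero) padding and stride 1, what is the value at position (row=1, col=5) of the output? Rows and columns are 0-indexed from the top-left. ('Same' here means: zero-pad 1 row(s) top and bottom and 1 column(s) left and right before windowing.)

-4.2

The receptive field on the zero-padded input at this output position is [-2.2 -2.5 0 / 2.1 -0.9 0 / -0.3 4.3 0]. Elementwise product with the kernel and sum: -2.5·0.5 + 2.1·0.5 + -0.9·-0.5 + 0·0.5 + -0.3·0.5 + 4.3·-1.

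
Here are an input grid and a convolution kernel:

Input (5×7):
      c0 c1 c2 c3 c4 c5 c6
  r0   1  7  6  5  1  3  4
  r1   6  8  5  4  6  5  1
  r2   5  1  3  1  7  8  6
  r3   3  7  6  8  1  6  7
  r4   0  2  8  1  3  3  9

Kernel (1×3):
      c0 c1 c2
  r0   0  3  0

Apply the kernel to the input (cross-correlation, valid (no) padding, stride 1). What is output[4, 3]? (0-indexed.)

The receptive field on the input at this output position is [1 3 3]. Elementwise product with the kernel and sum: 3·3.

9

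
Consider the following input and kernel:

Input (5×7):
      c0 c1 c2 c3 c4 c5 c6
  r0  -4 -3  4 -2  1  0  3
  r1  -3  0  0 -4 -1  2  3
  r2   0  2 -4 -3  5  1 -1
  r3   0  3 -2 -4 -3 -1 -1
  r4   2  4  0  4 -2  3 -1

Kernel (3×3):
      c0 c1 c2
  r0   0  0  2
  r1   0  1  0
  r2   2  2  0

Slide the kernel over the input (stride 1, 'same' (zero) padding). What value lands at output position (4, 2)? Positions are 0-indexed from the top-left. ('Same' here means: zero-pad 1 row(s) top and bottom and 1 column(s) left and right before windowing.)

The receptive field on the zero-padded input at this output position is [3 -2 -4 / 4 0 4 / 0 0 0]. Elementwise product with the kernel and sum: -4·2 + 0·1 + 0·2 + 0·2.

-8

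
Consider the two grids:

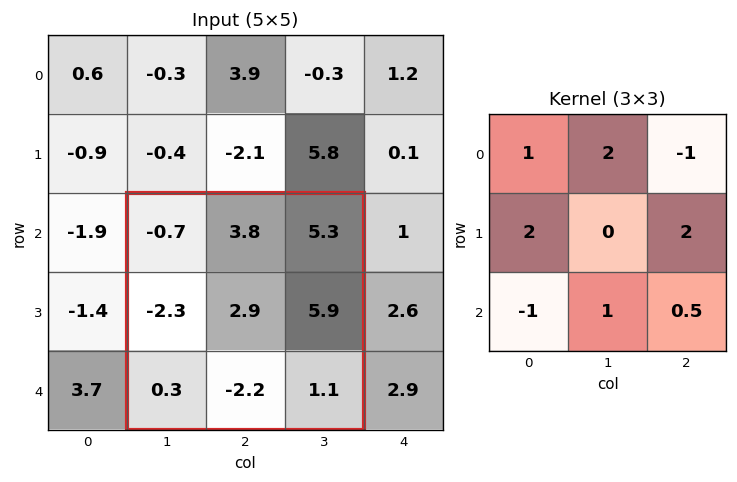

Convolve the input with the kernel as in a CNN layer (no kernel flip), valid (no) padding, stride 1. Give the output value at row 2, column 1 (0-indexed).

The receptive field on the input at this output position is [-0.7 3.8 5.3 / -2.3 2.9 5.9 / 0.3 -2.2 1.1]. Elementwise product with the kernel and sum: -0.7·1 + 3.8·2 + 5.3·-1 + -2.3·2 + 5.9·2 + 0.3·-1 + -2.2·1 + 1.1·0.5.

6.85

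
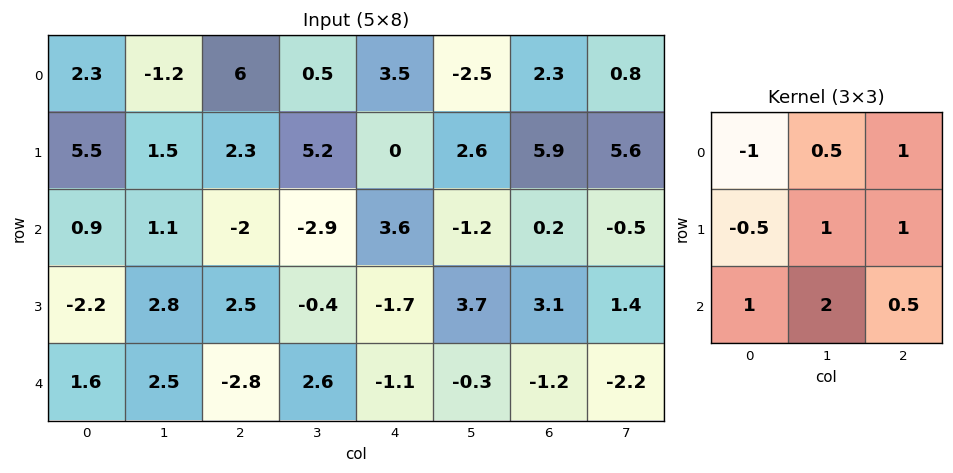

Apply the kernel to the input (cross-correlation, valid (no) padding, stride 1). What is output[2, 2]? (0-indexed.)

2.65

The receptive field on the input at this output position is [-2 -2.9 3.6 / 2.5 -0.4 -1.7 / -2.8 2.6 -1.1]. Elementwise product with the kernel and sum: -2·-1 + -2.9·0.5 + 3.6·1 + 2.5·-0.5 + -0.4·1 + -1.7·1 + -2.8·1 + 2.6·2 + -1.1·0.5.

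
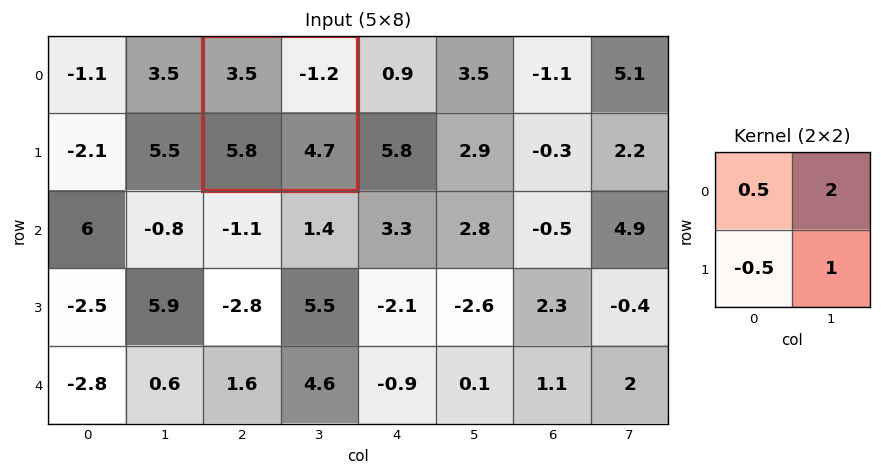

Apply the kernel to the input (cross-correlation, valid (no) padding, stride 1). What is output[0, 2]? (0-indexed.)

The receptive field on the input at this output position is [3.5 -1.2 / 5.8 4.7]. Elementwise product with the kernel and sum: 3.5·0.5 + -1.2·2 + 5.8·-0.5 + 4.7·1.

1.15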